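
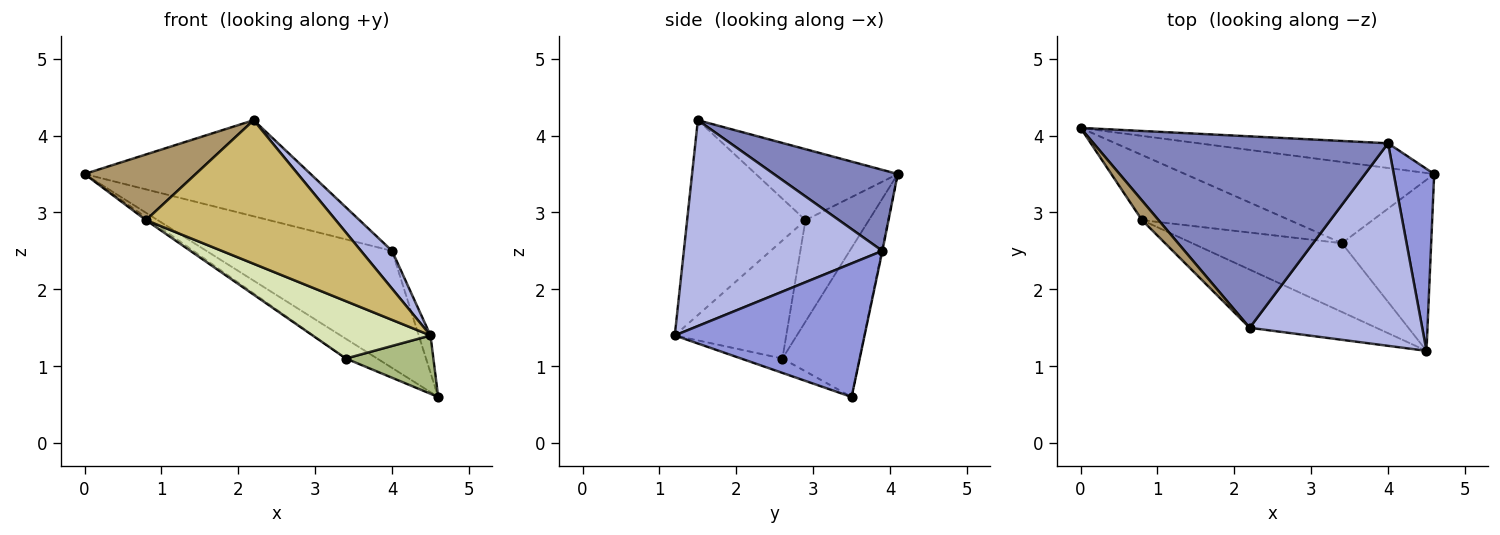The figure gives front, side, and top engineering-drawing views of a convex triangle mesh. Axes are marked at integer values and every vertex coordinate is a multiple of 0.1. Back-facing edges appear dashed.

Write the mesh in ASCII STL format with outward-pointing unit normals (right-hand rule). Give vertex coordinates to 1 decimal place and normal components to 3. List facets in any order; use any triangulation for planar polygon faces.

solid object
 facet normal -0.003 0.978 -0.207
  outer loop
   vertex 4.0 3.9 2.5
   vertex 4.6 3.5 0.6
   vertex 0.0 4.1 3.5
  endloop
 endfacet
 facet normal 0.239 0.436 0.868
  outer loop
   vertex 4.0 3.9 2.5
   vertex 0.0 4.1 3.5
   vertex 2.2 1.5 4.2
  endloop
 endfacet
 facet normal 0.955 0.059 0.289
  outer loop
   vertex 4.0 3.9 2.5
   vertex 4.5 1.2 1.4
   vertex 4.6 3.5 0.6
  endloop
 endfacet
 facet normal 0.761 -0.119 0.638
  outer loop
   vertex 4.0 3.9 2.5
   vertex 2.2 1.5 4.2
   vertex 4.5 1.2 1.4
  endloop
 endfacet
 facet normal -0.503 0.204 -0.840
  outer loop
   vertex 3.4 2.6 1.1
   vertex 0.0 4.1 3.5
   vertex 4.6 3.5 0.6
  endloop
 endfacet
 facet normal -0.151 -0.319 -0.936
  outer loop
   vertex 3.4 2.6 1.1
   vertex 4.6 3.5 0.6
   vertex 4.5 1.2 1.4
  endloop
 endfacet
 facet normal -0.566 0.034 -0.824
  outer loop
   vertex 0.8 2.9 2.9
   vertex 0.0 4.1 3.5
   vertex 3.4 2.6 1.1
  endloop
 endfacet
 facet normal -0.518 -0.548 -0.657
  outer loop
   vertex 0.8 2.9 2.9
   vertex 3.4 2.6 1.1
   vertex 4.5 1.2 1.4
  endloop
 endfacet
 facet normal -0.774 -0.607 0.181
  outer loop
   vertex 0.8 2.9 2.9
   vertex 2.2 1.5 4.2
   vertex 0.0 4.1 3.5
  endloop
 endfacet
 facet normal -0.500 -0.802 -0.325
  outer loop
   vertex 0.8 2.9 2.9
   vertex 4.5 1.2 1.4
   vertex 2.2 1.5 4.2
  endloop
 endfacet
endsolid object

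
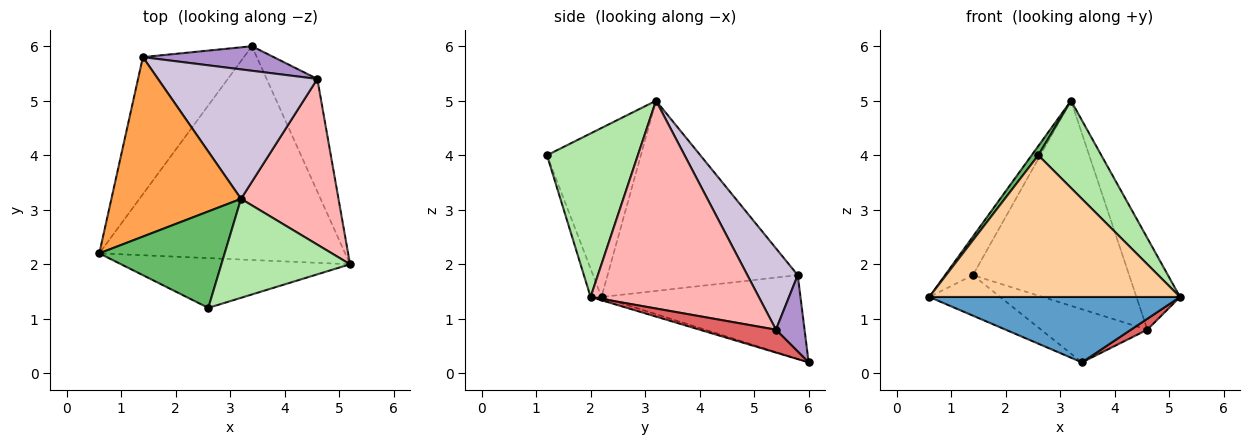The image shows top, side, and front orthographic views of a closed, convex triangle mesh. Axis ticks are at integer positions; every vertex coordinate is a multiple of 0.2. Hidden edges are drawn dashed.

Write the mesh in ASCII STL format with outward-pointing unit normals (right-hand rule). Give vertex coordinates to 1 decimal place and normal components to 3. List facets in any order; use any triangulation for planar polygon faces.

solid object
 facet normal -0.013 -0.293 -0.956
  outer loop
   vertex 3.4 6.0 0.2
   vertex 5.2 2.0 1.4
   vertex 0.6 2.2 1.4
  endloop
 endfacet
 facet normal -0.623 0.222 -0.750
  outer loop
   vertex 1.4 5.8 1.8
   vertex 3.4 6.0 0.2
   vertex 0.6 2.2 1.4
  endloop
 endfacet
 facet normal -0.820 0.120 0.559
  outer loop
   vertex 1.4 5.8 1.8
   vertex 0.6 2.2 1.4
   vertex 3.2 3.2 5.0
  endloop
 endfacet
 facet normal -0.041 -0.943 -0.331
  outer loop
   vertex 2.6 1.2 4.0
   vertex 0.6 2.2 1.4
   vertex 5.2 2.0 1.4
  endloop
 endfacet
 facet normal -0.802 -0.057 0.595
  outer loop
   vertex 2.6 1.2 4.0
   vertex 3.2 3.2 5.0
   vertex 0.6 2.2 1.4
  endloop
 endfacet
 facet normal 0.690 -0.478 0.543
  outer loop
   vertex 2.6 1.2 4.0
   vertex 5.2 2.0 1.4
   vertex 3.2 3.2 5.0
  endloop
 endfacet
 facet normal 0.410 -0.088 -0.908
  outer loop
   vertex 4.6 5.4 0.8
   vertex 5.2 2.0 1.4
   vertex 3.4 6.0 0.2
  endloop
 endfacet
 facet normal 0.881 0.229 0.413
  outer loop
   vertex 4.6 5.4 0.8
   vertex 3.2 3.2 5.0
   vertex 5.2 2.0 1.4
  endloop
 endfacet
 facet normal 0.237 0.882 0.407
  outer loop
   vertex 4.6 5.4 0.8
   vertex 3.4 6.0 0.2
   vertex 1.4 5.8 1.8
  endloop
 endfacet
 facet normal 0.263 0.816 0.515
  outer loop
   vertex 4.6 5.4 0.8
   vertex 1.4 5.8 1.8
   vertex 3.2 3.2 5.0
  endloop
 endfacet
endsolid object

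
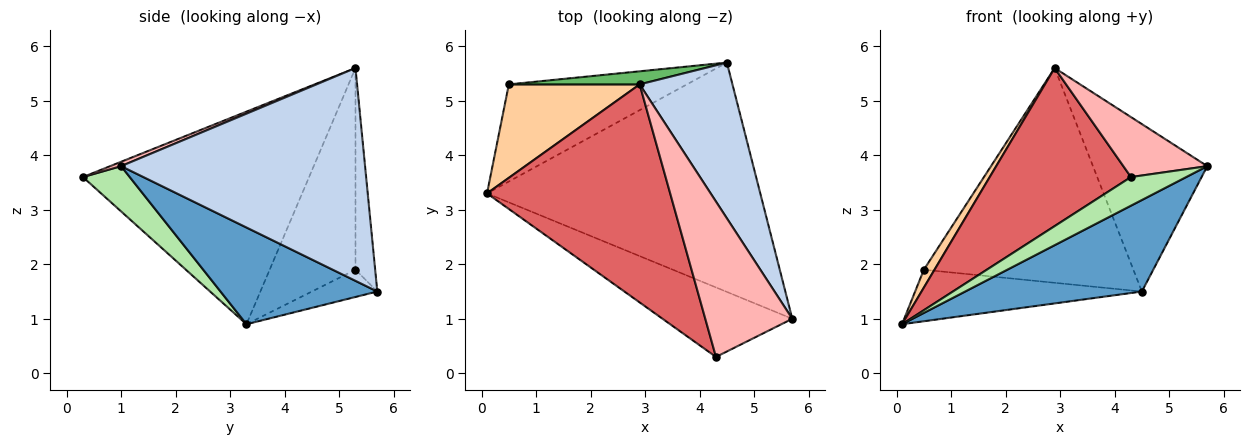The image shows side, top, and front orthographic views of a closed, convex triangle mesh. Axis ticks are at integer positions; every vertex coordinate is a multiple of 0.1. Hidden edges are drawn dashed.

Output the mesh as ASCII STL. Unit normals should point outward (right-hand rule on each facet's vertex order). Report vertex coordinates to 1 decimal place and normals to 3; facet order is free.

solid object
 facet normal 0.312 -0.352 -0.882
  outer loop
   vertex 4.5 5.7 1.5
   vertex 5.7 1.0 3.8
   vertex 0.1 3.3 0.9
  endloop
 endfacet
 facet normal 0.842 0.395 0.367
  outer loop
   vertex 2.9 5.3 5.6
   vertex 5.7 1.0 3.8
   vertex 4.5 5.7 1.5
  endloop
 endfacet
 facet normal -0.134 0.464 -0.875
  outer loop
   vertex 0.5 5.3 1.9
   vertex 4.5 5.7 1.5
   vertex 0.1 3.3 0.9
  endloop
 endfacet
 facet normal -0.834 -0.104 0.541
  outer loop
   vertex 0.5 5.3 1.9
   vertex 0.1 3.3 0.9
   vertex 2.9 5.3 5.6
  endloop
 endfacet
 facet normal -0.093 0.994 0.061
  outer loop
   vertex 0.5 5.3 1.9
   vertex 2.9 5.3 5.6
   vertex 4.5 5.7 1.5
  endloop
 endfacet
 facet normal 0.307 -0.362 -0.880
  outer loop
   vertex 4.3 0.3 3.6
   vertex 0.1 3.3 0.9
   vertex 5.7 1.0 3.8
  endloop
 endfacet
 facet normal -0.685 -0.428 0.590
  outer loop
   vertex 4.3 0.3 3.6
   vertex 2.9 5.3 5.6
   vertex 0.1 3.3 0.9
  endloop
 endfacet
 facet normal 0.047 -0.360 0.932
  outer loop
   vertex 4.3 0.3 3.6
   vertex 5.7 1.0 3.8
   vertex 2.9 5.3 5.6
  endloop
 endfacet
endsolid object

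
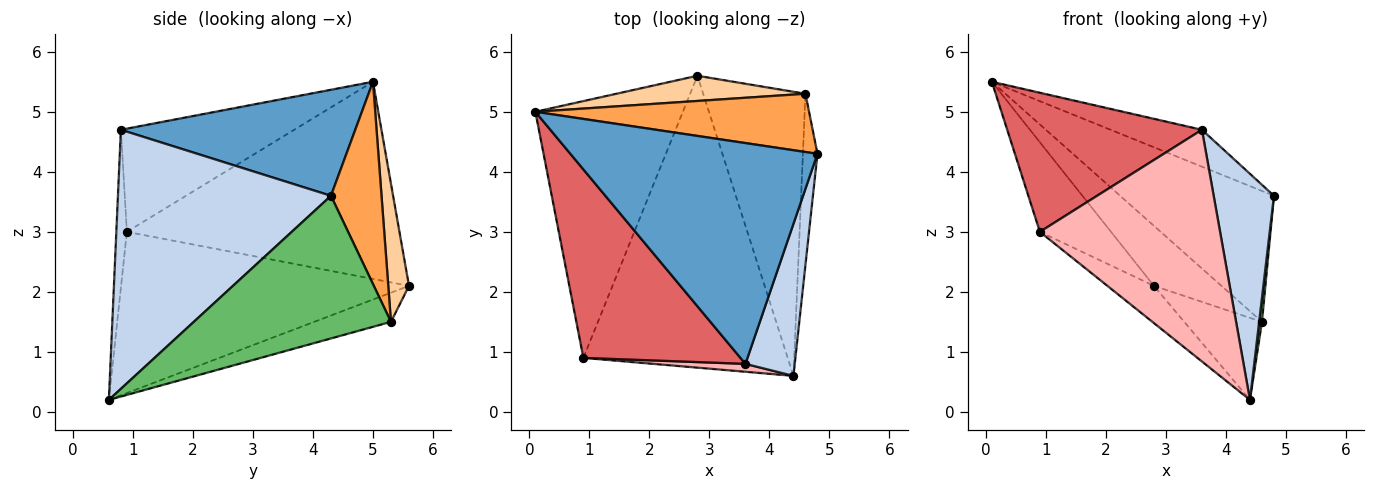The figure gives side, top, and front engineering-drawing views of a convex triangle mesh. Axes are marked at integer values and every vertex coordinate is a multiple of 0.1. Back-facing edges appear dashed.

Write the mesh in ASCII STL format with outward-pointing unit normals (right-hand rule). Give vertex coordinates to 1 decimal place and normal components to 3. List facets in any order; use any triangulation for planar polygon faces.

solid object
 facet normal 0.390 0.152 0.908
  outer loop
   vertex 3.6 0.8 4.7
   vertex 4.8 4.3 3.6
   vertex 0.1 5.0 5.5
  endloop
 endfacet
 facet normal 0.946 -0.268 0.180
  outer loop
   vertex 3.6 0.8 4.7
   vertex 4.4 0.6 0.2
   vertex 4.8 4.3 3.6
  endloop
 endfacet
 facet normal 0.288 0.875 0.389
  outer loop
   vertex 4.6 5.3 1.5
   vertex 0.1 5.0 5.5
   vertex 4.8 4.3 3.6
  endloop
 endfacet
 facet normal 0.272 0.887 0.373
  outer loop
   vertex 4.6 5.3 1.5
   vertex 2.8 5.6 2.1
   vertex 0.1 5.0 5.5
  endloop
 endfacet
 facet normal 0.995 -0.014 -0.102
  outer loop
   vertex 4.6 5.3 1.5
   vertex 4.8 4.3 3.6
   vertex 4.4 0.6 0.2
  endloop
 endfacet
 facet normal -0.264 0.268 -0.927
  outer loop
   vertex 4.6 5.3 1.5
   vertex 4.4 0.6 0.2
   vertex 2.8 5.6 2.1
  endloop
 endfacet
 facet normal -0.467 -0.525 0.711
  outer loop
   vertex 0.9 0.9 3.0
   vertex 3.6 0.8 4.7
   vertex 0.1 5.0 5.5
  endloop
 endfacet
 facet normal -0.058 -0.998 0.034
  outer loop
   vertex 0.9 0.9 3.0
   vertex 4.4 0.6 0.2
   vertex 3.6 0.8 4.7
  endloop
 endfacet
 facet normal -0.784 0.205 -0.586
  outer loop
   vertex 0.9 0.9 3.0
   vertex 0.1 5.0 5.5
   vertex 2.8 5.6 2.1
  endloop
 endfacet
 facet normal -0.616 0.100 -0.781
  outer loop
   vertex 0.9 0.9 3.0
   vertex 2.8 5.6 2.1
   vertex 4.4 0.6 0.2
  endloop
 endfacet
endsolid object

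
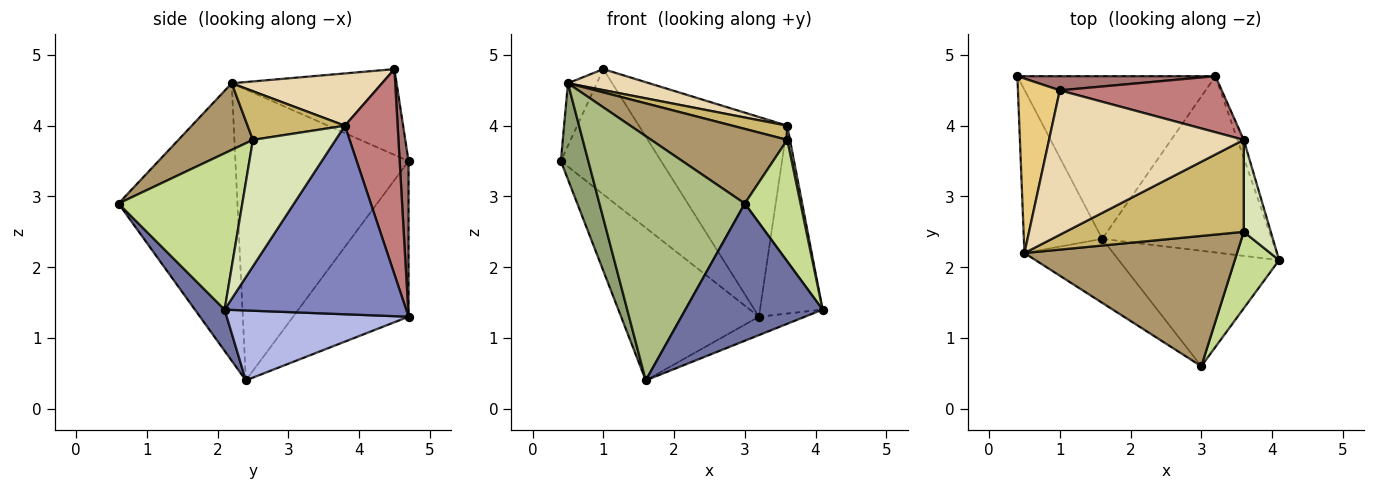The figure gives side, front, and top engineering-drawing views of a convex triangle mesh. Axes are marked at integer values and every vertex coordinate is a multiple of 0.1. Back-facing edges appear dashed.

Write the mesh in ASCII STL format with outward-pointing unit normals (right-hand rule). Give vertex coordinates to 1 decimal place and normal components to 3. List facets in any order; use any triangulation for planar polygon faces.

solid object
 facet normal 0.163 -0.755 -0.635
  outer loop
   vertex 1.6 2.4 0.4
   vertex 4.1 2.1 1.4
   vertex 3.0 0.6 2.9
  endloop
 endfacet
 facet normal 0.945 0.326 -0.031
  outer loop
   vertex 3.2 4.7 1.3
   vertex 3.6 3.8 4.0
   vertex 4.1 2.1 1.4
  endloop
 endfacet
 facet normal -0.497 0.594 -0.633
  outer loop
   vertex 3.2 4.7 1.3
   vertex 1.6 2.4 0.4
   vertex 0.4 4.7 3.5
  endloop
 endfacet
 facet normal 0.380 0.096 -0.920
  outer loop
   vertex 3.2 4.7 1.3
   vertex 4.1 2.1 1.4
   vertex 1.6 2.4 0.4
  endloop
 endfacet
 facet normal -0.954 -0.151 -0.257
  outer loop
   vertex 0.5 2.2 4.6
   vertex 0.4 4.7 3.5
   vertex 1.6 2.4 0.4
  endloop
 endfacet
 facet normal -0.621 -0.759 -0.199
  outer loop
   vertex 0.5 2.2 4.6
   vertex 1.6 2.4 0.4
   vertex 3.0 0.6 2.9
  endloop
 endfacet
 facet normal 0.883 -0.397 0.250
  outer loop
   vertex 3.6 2.5 3.8
   vertex 3.0 0.6 2.9
   vertex 4.1 2.1 1.4
  endloop
 endfacet
 facet normal 0.977 -0.032 0.209
  outer loop
   vertex 3.6 2.5 3.8
   vertex 4.1 2.1 1.4
   vertex 3.6 3.8 4.0
  endloop
 endfacet
 facet normal 0.262 -0.480 0.837
  outer loop
   vertex 3.6 2.5 3.8
   vertex 0.5 2.2 4.6
   vertex 3.0 0.6 2.9
  endloop
 endfacet
 facet normal 0.260 -0.147 0.954
  outer loop
   vertex 3.6 2.5 3.8
   vertex 3.6 3.8 4.0
   vertex 0.5 2.2 4.6
  endloop
 endfacet
 facet normal -0.888 0.155 0.434
  outer loop
   vertex 1.0 4.5 4.8
   vertex 0.4 4.7 3.5
   vertex 0.5 2.2 4.6
  endloop
 endfacet
 facet normal 0.257 -0.139 0.956
  outer loop
   vertex 1.0 4.5 4.8
   vertex 0.5 2.2 4.6
   vertex 3.6 3.8 4.0
  endloop
 endfacet
 facet normal 0.088 0.990 0.112
  outer loop
   vertex 1.0 4.5 4.8
   vertex 3.2 4.7 1.3
   vertex 0.4 4.7 3.5
  endloop
 endfacet
 facet normal 0.324 0.911 0.256
  outer loop
   vertex 1.0 4.5 4.8
   vertex 3.6 3.8 4.0
   vertex 3.2 4.7 1.3
  endloop
 endfacet
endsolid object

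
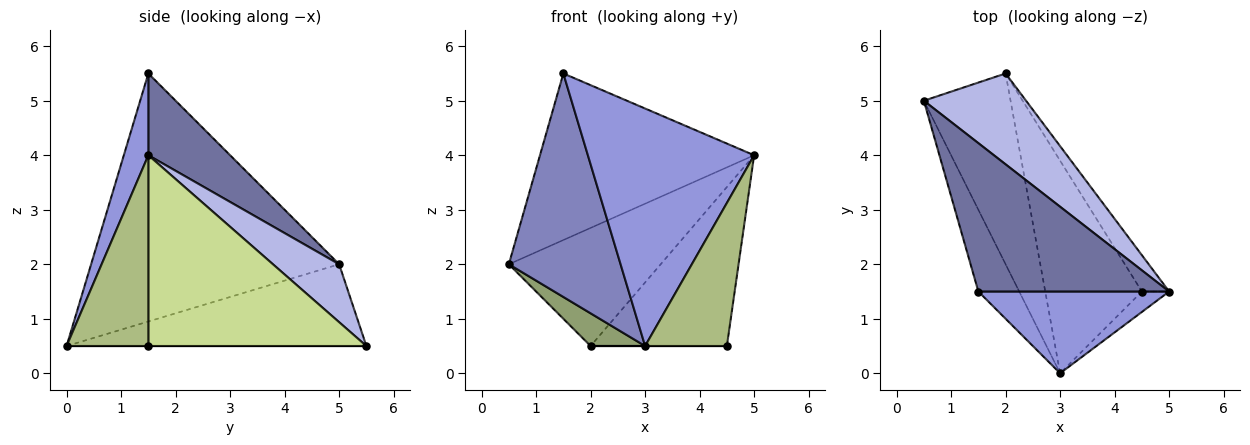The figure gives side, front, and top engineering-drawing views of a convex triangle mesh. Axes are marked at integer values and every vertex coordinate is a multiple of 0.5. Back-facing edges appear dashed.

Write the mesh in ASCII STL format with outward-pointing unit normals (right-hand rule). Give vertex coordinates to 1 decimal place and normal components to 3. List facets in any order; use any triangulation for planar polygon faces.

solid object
 facet normal 0.274 0.718 0.640
  outer loop
   vertex 1.5 1.5 5.5
   vertex 5.0 1.5 4.0
   vertex 0.5 5.0 2.0
  endloop
 endfacet
 facet normal -0.902 -0.406 -0.149
  outer loop
   vertex 1.5 1.5 5.5
   vertex 0.5 5.0 2.0
   vertex 3.0 0.0 0.5
  endloop
 endfacet
 facet normal 0.138 -0.936 0.322
  outer loop
   vertex 1.5 1.5 5.5
   vertex 3.0 0.0 0.5
   vertex 5.0 1.5 4.0
  endloop
 endfacet
 facet normal 0.327 0.749 0.576
  outer loop
   vertex 2.0 5.5 0.5
   vertex 0.5 5.0 2.0
   vertex 5.0 1.5 4.0
  endloop
 endfacet
 facet normal -0.681 -0.124 -0.722
  outer loop
   vertex 2.0 5.5 0.5
   vertex 3.0 0.0 0.5
   vertex 0.5 5.0 2.0
  endloop
 endfacet
 facet normal 0.704 -0.704 -0.101
  outer loop
   vertex 4.5 1.5 0.5
   vertex 5.0 1.5 4.0
   vertex 3.0 0.0 0.5
  endloop
 endfacet
 facet normal 0.842 0.526 -0.120
  outer loop
   vertex 4.5 1.5 0.5
   vertex 2.0 5.5 0.5
   vertex 5.0 1.5 4.0
  endloop
 endfacet
 facet normal 0.000 0.000 -1.000
  outer loop
   vertex 4.5 1.5 0.5
   vertex 3.0 0.0 0.5
   vertex 2.0 5.5 0.5
  endloop
 endfacet
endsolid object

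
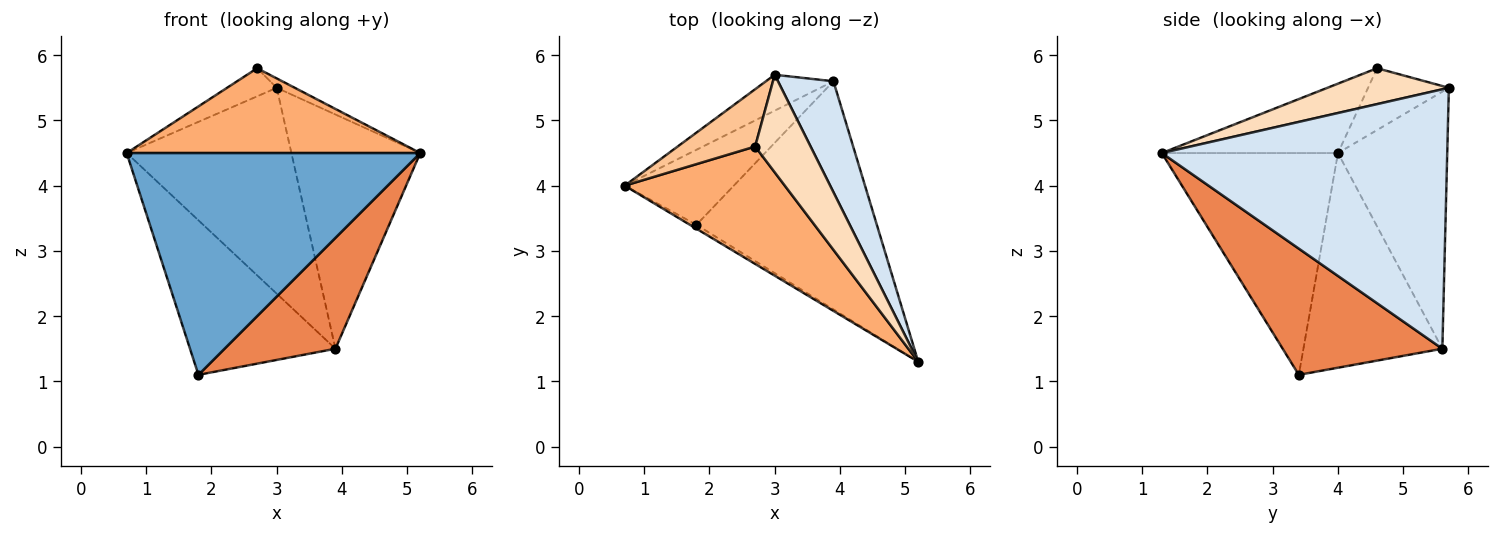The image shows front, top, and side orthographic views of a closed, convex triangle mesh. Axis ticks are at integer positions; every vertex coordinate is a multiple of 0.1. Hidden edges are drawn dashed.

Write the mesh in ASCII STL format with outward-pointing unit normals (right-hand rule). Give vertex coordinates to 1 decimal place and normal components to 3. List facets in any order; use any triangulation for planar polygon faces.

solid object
 facet normal -0.514 -0.857 -0.015
  outer loop
   vertex 1.8 3.4 1.1
   vertex 5.2 1.3 4.5
   vertex 0.7 4.0 4.5
  endloop
 endfacet
 facet normal -0.547 0.825 -0.144
  outer loop
   vertex 3.9 5.6 1.5
   vertex 0.7 4.0 4.5
   vertex 3.0 5.7 5.5
  endloop
 endfacet
 facet normal -0.652 0.682 -0.331
  outer loop
   vertex 3.9 5.6 1.5
   vertex 1.8 3.4 1.1
   vertex 0.7 4.0 4.5
  endloop
 endfacet
 facet normal 0.895 0.404 0.191
  outer loop
   vertex 3.9 5.6 1.5
   vertex 3.0 5.7 5.5
   vertex 5.2 1.3 4.5
  endloop
 endfacet
 facet normal 0.533 -0.370 -0.761
  outer loop
   vertex 3.9 5.6 1.5
   vertex 5.2 1.3 4.5
   vertex 1.8 3.4 1.1
  endloop
 endfacet
 facet normal -0.331 -0.552 0.765
  outer loop
   vertex 2.7 4.6 5.8
   vertex 0.7 4.0 4.5
   vertex 5.2 1.3 4.5
  endloop
 endfacet
 facet normal -0.582 0.358 0.730
  outer loop
   vertex 2.7 4.6 5.8
   vertex 3.0 5.7 5.5
   vertex 0.7 4.0 4.5
  endloop
 endfacet
 facet normal 0.541 0.081 0.837
  outer loop
   vertex 2.7 4.6 5.8
   vertex 5.2 1.3 4.5
   vertex 3.0 5.7 5.5
  endloop
 endfacet
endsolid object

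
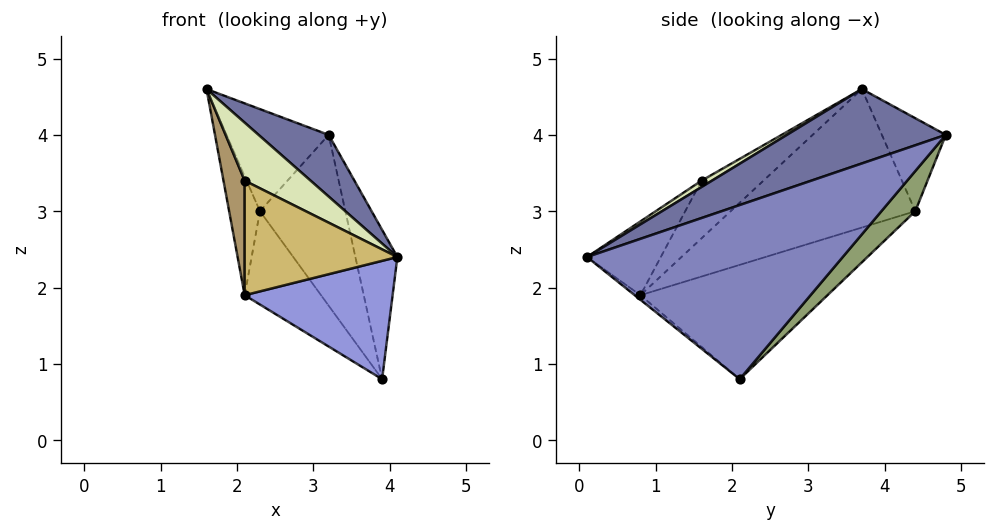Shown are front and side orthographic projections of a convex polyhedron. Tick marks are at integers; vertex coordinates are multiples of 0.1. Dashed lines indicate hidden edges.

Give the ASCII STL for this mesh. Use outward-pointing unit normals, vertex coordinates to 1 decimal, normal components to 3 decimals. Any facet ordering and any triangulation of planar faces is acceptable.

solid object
 facet normal 0.464 -0.205 0.862
  outer loop
   vertex 3.2 4.8 4.0
   vertex 1.6 3.7 4.6
   vertex 4.1 0.1 2.4
  endloop
 endfacet
 facet normal 0.984 0.162 0.079
  outer loop
   vertex 3.9 2.1 0.8
   vertex 3.2 4.8 4.0
   vertex 4.1 0.1 2.4
  endloop
 endfacet
 facet normal -0.024 -0.626 -0.779
  outer loop
   vertex 2.1 0.8 1.9
   vertex 3.9 2.1 0.8
   vertex 4.1 0.1 2.4
  endloop
 endfacet
 facet normal -0.526 0.840 0.137
  outer loop
   vertex 2.3 4.4 3.0
   vertex 1.6 3.7 4.6
   vertex 3.2 4.8 4.0
  endloop
 endfacet
 facet normal 0.302 0.760 -0.575
  outer loop
   vertex 2.3 4.4 3.0
   vertex 3.2 4.8 4.0
   vertex 3.9 2.1 0.8
  endloop
 endfacet
 facet normal -0.928 0.155 -0.338
  outer loop
   vertex 2.3 4.4 3.0
   vertex 2.1 0.8 1.9
   vertex 1.6 3.7 4.6
  endloop
 endfacet
 facet normal -0.633 0.258 -0.730
  outer loop
   vertex 2.3 4.4 3.0
   vertex 3.9 2.1 0.8
   vertex 2.1 0.8 1.9
  endloop
 endfacet
 facet normal 0.076 -0.481 0.873
  outer loop
   vertex 2.1 1.6 3.4
   vertex 4.1 0.1 2.4
   vertex 1.6 3.7 4.6
  endloop
 endfacet
 facet normal -0.932 -0.319 0.170
  outer loop
   vertex 2.1 1.6 3.4
   vertex 1.6 3.7 4.6
   vertex 2.1 0.8 1.9
  endloop
 endfacet
 facet normal -0.392 -0.812 0.433
  outer loop
   vertex 2.1 1.6 3.4
   vertex 2.1 0.8 1.9
   vertex 4.1 0.1 2.4
  endloop
 endfacet
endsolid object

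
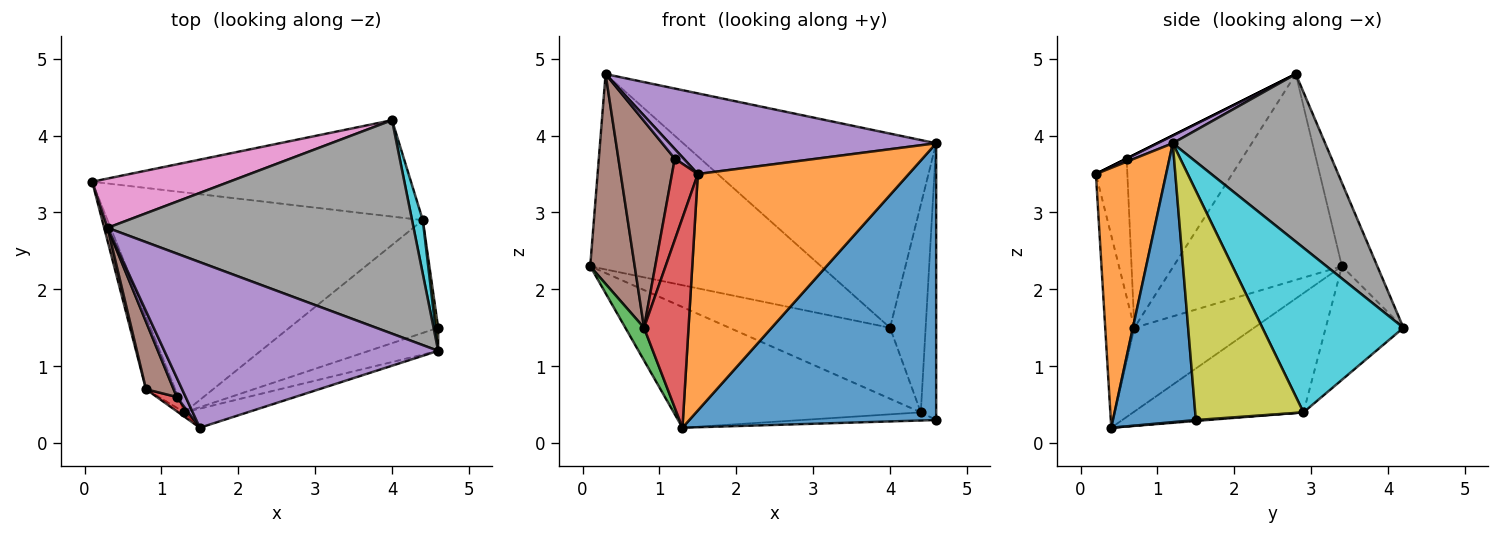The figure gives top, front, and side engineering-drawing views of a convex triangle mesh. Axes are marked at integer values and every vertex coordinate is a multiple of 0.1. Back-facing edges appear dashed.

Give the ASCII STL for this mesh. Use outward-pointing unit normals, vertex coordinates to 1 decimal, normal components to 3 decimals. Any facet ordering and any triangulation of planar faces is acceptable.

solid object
 facet normal 0.317 -0.945 -0.079
  outer loop
   vertex 4.6 1.2 3.9
   vertex 1.3 0.4 0.2
   vertex 4.6 1.5 0.3
  endloop
 endfacet
 facet normal 0.315 -0.946 -0.076
  outer loop
   vertex 4.6 1.2 3.9
   vertex 1.5 0.2 3.5
   vertex 1.3 0.4 0.2
  endloop
 endfacet
 facet normal -0.934 -0.146 -0.326
  outer loop
   vertex 0.8 0.7 1.5
   vertex 0.1 3.4 2.3
   vertex 1.3 0.4 0.2
  endloop
 endfacet
 facet normal -0.548 -0.837 -0.018
  outer loop
   vertex 0.8 0.7 1.5
   vertex 1.3 0.4 0.2
   vertex 1.5 0.2 3.5
  endloop
 endfacet
 facet normal 0.025 -0.438 0.899
  outer loop
   vertex 0.3 2.8 4.8
   vertex 1.5 0.2 3.5
   vertex 4.6 1.2 3.9
  endloop
 endfacet
 facet normal -0.967 -0.255 0.016
  outer loop
   vertex 0.3 2.8 4.8
   vertex 0.1 3.4 2.3
   vertex 0.8 0.7 1.5
  endloop
 endfacet
 facet normal -0.147 0.959 0.242
  outer loop
   vertex 0.3 2.8 4.8
   vertex 4.0 4.2 1.5
   vertex 0.1 3.4 2.3
  endloop
 endfacet
 facet normal 0.376 0.624 0.686
  outer loop
   vertex 0.3 2.8 4.8
   vertex 4.6 1.2 3.9
   vertex 4.0 4.2 1.5
  endloop
 endfacet
 facet normal 0.990 0.141 0.012
  outer loop
   vertex 4.4 2.9 0.4
   vertex 4.6 1.2 3.9
   vertex 4.6 1.5 0.3
  endloop
 endfacet
 facet normal 0.968 0.244 0.063
  outer loop
   vertex 4.4 2.9 0.4
   vertex 4.0 4.2 1.5
   vertex 4.6 1.2 3.9
  endloop
 endfacet
 facet normal 0.006 0.072 -0.997
  outer loop
   vertex 4.4 2.9 0.4
   vertex 4.6 1.5 0.3
   vertex 1.3 0.4 0.2
  endloop
 endfacet
 facet normal -0.315 0.457 -0.832
  outer loop
   vertex 4.4 2.9 0.4
   vertex 1.3 0.4 0.2
   vertex 0.1 3.4 2.3
  endloop
 endfacet
 facet normal -0.276 0.570 -0.774
  outer loop
   vertex 4.4 2.9 0.4
   vertex 0.1 3.4 2.3
   vertex 4.0 4.2 1.5
  endloop
 endfacet
 facet normal -0.768 -0.631 0.111
  outer loop
   vertex 1.2 0.6 3.7
   vertex 0.8 0.7 1.5
   vertex 1.5 0.2 3.5
  endloop
 endfacet
 facet normal 0.000 -0.447 0.894
  outer loop
   vertex 1.2 0.6 3.7
   vertex 1.5 0.2 3.5
   vertex 0.3 2.8 4.8
  endloop
 endfacet
 facet normal -0.889 -0.435 0.142
  outer loop
   vertex 1.2 0.6 3.7
   vertex 0.3 2.8 4.8
   vertex 0.8 0.7 1.5
  endloop
 endfacet
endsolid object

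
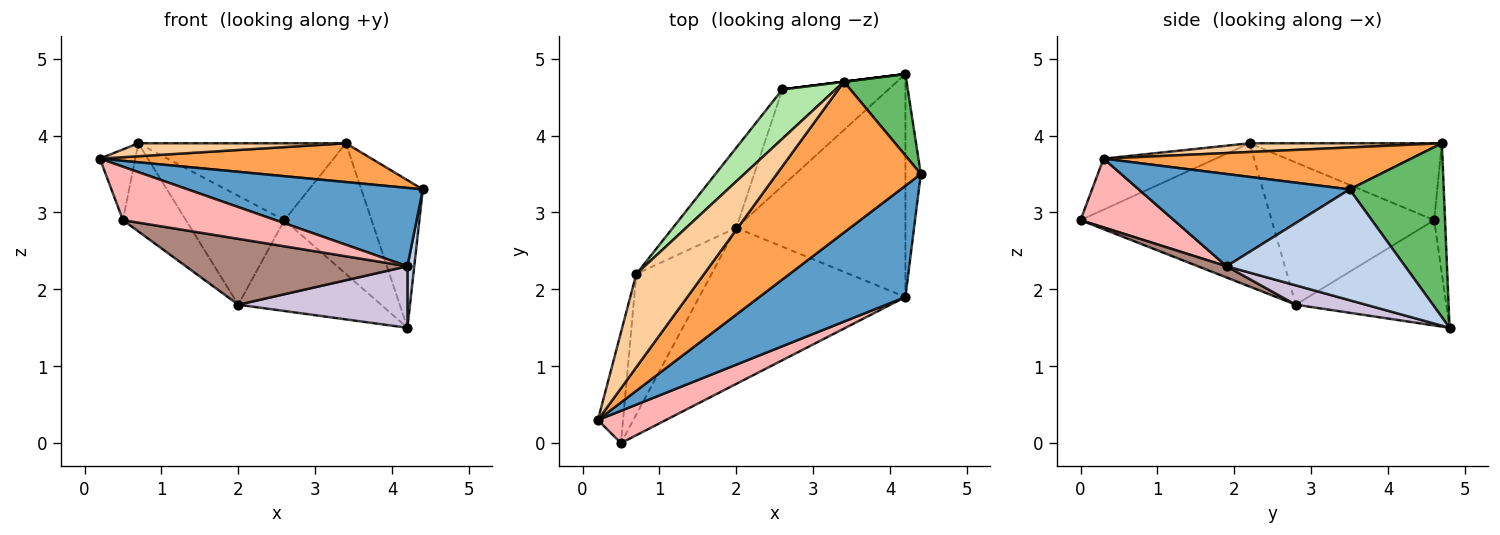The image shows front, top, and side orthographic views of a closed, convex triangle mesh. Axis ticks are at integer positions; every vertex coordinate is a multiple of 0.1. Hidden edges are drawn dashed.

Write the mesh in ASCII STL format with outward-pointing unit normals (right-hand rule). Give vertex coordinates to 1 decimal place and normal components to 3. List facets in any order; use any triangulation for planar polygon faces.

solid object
 facet normal 0.459 -0.511 0.727
  outer loop
   vertex 4.2 1.9 2.3
   vertex 4.4 3.5 3.3
   vertex 0.2 0.3 3.7
  endloop
 endfacet
 facet normal 0.990 -0.038 -0.137
  outer loop
   vertex 4.2 1.9 2.3
   vertex 4.2 4.8 1.5
   vertex 4.4 3.5 3.3
  endloop
 endfacet
 facet normal 0.271 -0.240 0.932
  outer loop
   vertex 3.4 4.7 3.9
   vertex 0.2 0.3 3.7
   vertex 4.4 3.5 3.3
  endloop
 endfacet
 facet normal 0.127 -0.137 0.982
  outer loop
   vertex 3.4 4.7 3.9
   vertex 0.7 2.2 3.9
   vertex 0.2 0.3 3.7
  endloop
 endfacet
 facet normal 0.802 0.523 0.289
  outer loop
   vertex 3.4 4.7 3.9
   vertex 4.4 3.5 3.3
   vertex 4.2 4.8 1.5
  endloop
 endfacet
 facet normal -0.615 0.664 0.425
  outer loop
   vertex 2.6 4.6 2.9
   vertex 0.7 2.2 3.9
   vertex 3.4 4.7 3.9
  endloop
 endfacet
 facet normal -0.124 0.992 0.000
  outer loop
   vertex 2.6 4.6 2.9
   vertex 3.4 4.7 3.9
   vertex 4.2 4.8 1.5
  endloop
 endfacet
 facet normal 0.464 -0.758 0.458
  outer loop
   vertex 0.5 0.0 2.9
   vertex 4.2 1.9 2.3
   vertex 0.2 0.3 3.7
  endloop
 endfacet
 facet normal -0.863 0.272 -0.426
  outer loop
   vertex 0.5 0.0 2.9
   vertex 0.2 0.3 3.7
   vertex 0.7 2.2 3.9
  endloop
 endfacet
 facet normal 0.110 -0.264 -0.958
  outer loop
   vertex 2.0 2.8 1.8
   vertex 4.2 4.8 1.5
   vertex 4.2 1.9 2.3
  endloop
 endfacet
 facet normal 0.050 -0.388 -0.920
  outer loop
   vertex 2.0 2.8 1.8
   vertex 4.2 1.9 2.3
   vertex 0.5 0.0 2.9
  endloop
 endfacet
 facet normal -0.586 0.556 -0.590
  outer loop
   vertex 2.0 2.8 1.8
   vertex 2.6 4.6 2.9
   vertex 4.2 4.8 1.5
  endloop
 endfacet
 facet normal -0.799 0.484 -0.356
  outer loop
   vertex 2.0 2.8 1.8
   vertex 0.7 2.2 3.9
   vertex 2.6 4.6 2.9
  endloop
 endfacet
 facet normal -0.850 0.280 -0.446
  outer loop
   vertex 2.0 2.8 1.8
   vertex 0.5 0.0 2.9
   vertex 0.7 2.2 3.9
  endloop
 endfacet
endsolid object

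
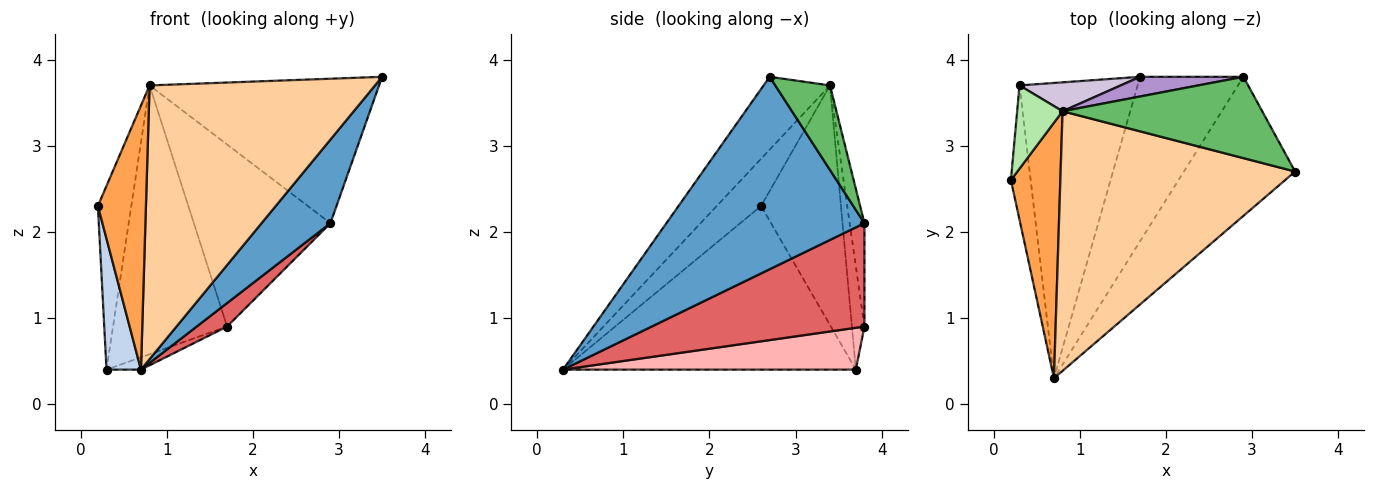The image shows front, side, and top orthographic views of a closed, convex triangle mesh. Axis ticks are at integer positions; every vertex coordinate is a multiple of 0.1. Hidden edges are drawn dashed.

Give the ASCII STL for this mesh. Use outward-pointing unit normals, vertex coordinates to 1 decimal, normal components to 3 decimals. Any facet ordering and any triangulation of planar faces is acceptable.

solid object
 facet normal 0.829 -0.288 -0.479
  outer loop
   vertex 2.9 3.8 2.1
   vertex 3.5 2.7 3.8
   vertex 0.7 0.3 0.4
  endloop
 endfacet
 facet normal -0.986 -0.116 -0.119
  outer loop
   vertex 0.3 3.7 0.4
   vertex 0.7 0.3 0.4
   vertex 0.2 2.6 2.3
  endloop
 endfacet
 facet normal -0.553 -0.599 0.579
  outer loop
   vertex 0.8 3.4 3.7
   vertex 0.2 2.6 2.3
   vertex 0.7 0.3 0.4
  endloop
 endfacet
 facet normal -0.209 -0.710 0.673
  outer loop
   vertex 0.8 3.4 3.7
   vertex 0.7 0.3 0.4
   vertex 3.5 2.7 3.8
  endloop
 endfacet
 facet normal 0.203 0.853 0.480
  outer loop
   vertex 0.8 3.4 3.7
   vertex 3.5 2.7 3.8
   vertex 2.9 3.8 2.1
  endloop
 endfacet
 facet normal -0.909 0.380 0.172
  outer loop
   vertex 0.8 3.4 3.7
   vertex 0.3 3.7 0.4
   vertex 0.2 2.6 2.3
  endloop
 endfacet
 facet normal 0.704 -0.101 -0.704
  outer loop
   vertex 1.7 3.8 0.9
   vertex 2.9 3.8 2.1
   vertex 0.7 0.3 0.4
  endloop
 endfacet
 facet normal 0.334 0.039 -0.942
  outer loop
   vertex 1.7 3.8 0.9
   vertex 0.7 0.3 0.4
   vertex 0.3 3.7 0.4
  endloop
 endfacet
 facet normal -0.107 0.989 0.107
  outer loop
   vertex 1.7 3.8 0.9
   vertex 0.8 3.4 3.7
   vertex 2.9 3.8 2.1
  endloop
 endfacet
 facet normal -0.109 0.988 0.106
  outer loop
   vertex 1.7 3.8 0.9
   vertex 0.3 3.7 0.4
   vertex 0.8 3.4 3.7
  endloop
 endfacet
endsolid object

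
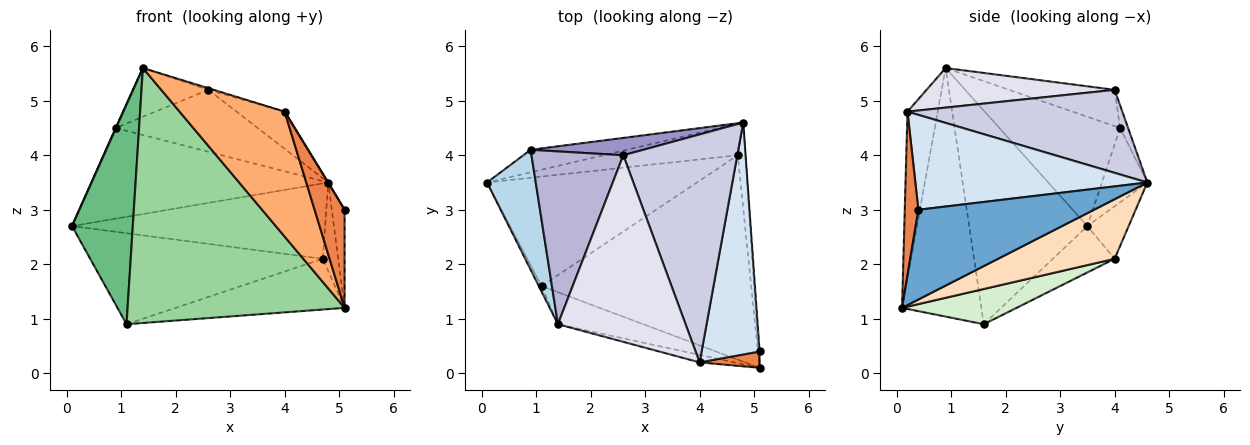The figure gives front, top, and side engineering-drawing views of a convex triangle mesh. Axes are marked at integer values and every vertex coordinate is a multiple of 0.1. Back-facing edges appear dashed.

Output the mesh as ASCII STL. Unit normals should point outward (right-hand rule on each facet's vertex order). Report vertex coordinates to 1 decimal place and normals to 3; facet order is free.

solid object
 facet normal 0.997 0.073 -0.012
  outer loop
   vertex 5.1 0.1 1.2
   vertex 4.8 4.6 3.5
   vertex 5.1 0.4 3.0
  endloop
 endfacet
 facet normal -0.183 0.954 -0.237
  outer loop
   vertex 0.9 4.1 4.5
   vertex 4.8 4.6 3.5
   vertex 0.1 3.5 2.7
  endloop
 endfacet
 facet normal -0.913 -0.003 0.407
  outer loop
   vertex 0.9 4.1 4.5
   vertex 0.1 3.5 2.7
   vertex 1.4 0.9 5.6
  endloop
 endfacet
 facet normal 0.853 -0.001 0.521
  outer loop
   vertex 4.0 0.2 4.8
   vertex 5.1 0.4 3.0
   vertex 4.8 4.6 3.5
  endloop
 endfacet
 facet normal 0.409 -0.900 0.150
  outer loop
   vertex 4.0 0.2 4.8
   vertex 5.1 0.1 1.2
   vertex 5.1 0.4 3.0
  endloop
 endfacet
 facet normal -0.276 -0.959 -0.058
  outer loop
   vertex 4.0 0.2 4.8
   vertex 1.4 0.9 5.6
   vertex 5.1 0.1 1.2
  endloop
 endfacet
 facet normal -0.149 0.913 -0.381
  outer loop
   vertex 4.7 4.0 2.1
   vertex 0.1 3.5 2.7
   vertex 4.8 4.6 3.5
  endloop
 endfacet
 facet normal 0.983 0.130 -0.126
  outer loop
   vertex 4.7 4.0 2.1
   vertex 4.8 4.6 3.5
   vertex 5.1 0.1 1.2
  endloop
 endfacet
 facet normal -0.889 -0.457 -0.011
  outer loop
   vertex 1.1 1.6 0.9
   vertex 1.4 0.9 5.6
   vertex 0.1 3.5 2.7
  endloop
 endfacet
 facet normal -0.341 -0.933 -0.117
  outer loop
   vertex 1.1 1.6 0.9
   vertex 5.1 0.1 1.2
   vertex 1.4 0.9 5.6
  endloop
 endfacet
 facet normal -0.167 0.630 -0.758
  outer loop
   vertex 1.1 1.6 0.9
   vertex 0.1 3.5 2.7
   vertex 4.7 4.0 2.1
  endloop
 endfacet
 facet normal 0.161 0.238 -0.958
  outer loop
   vertex 1.1 1.6 0.9
   vertex 4.7 4.0 2.1
   vertex 5.1 0.1 1.2
  endloop
 endfacet
 facet normal -0.054 0.962 0.269
  outer loop
   vertex 2.6 4.0 5.2
   vertex 4.8 4.6 3.5
   vertex 0.9 4.1 4.5
  endloop
 endfacet
 facet normal -0.355 0.254 0.900
  outer loop
   vertex 2.6 4.0 5.2
   vertex 0.9 4.1 4.5
   vertex 1.4 0.9 5.6
  endloop
 endfacet
 facet normal 0.584 0.131 0.801
  outer loop
   vertex 2.6 4.0 5.2
   vertex 4.0 0.2 4.8
   vertex 4.8 4.6 3.5
  endloop
 endfacet
 facet normal 0.296 0.009 0.955
  outer loop
   vertex 2.6 4.0 5.2
   vertex 1.4 0.9 5.6
   vertex 4.0 0.2 4.8
  endloop
 endfacet
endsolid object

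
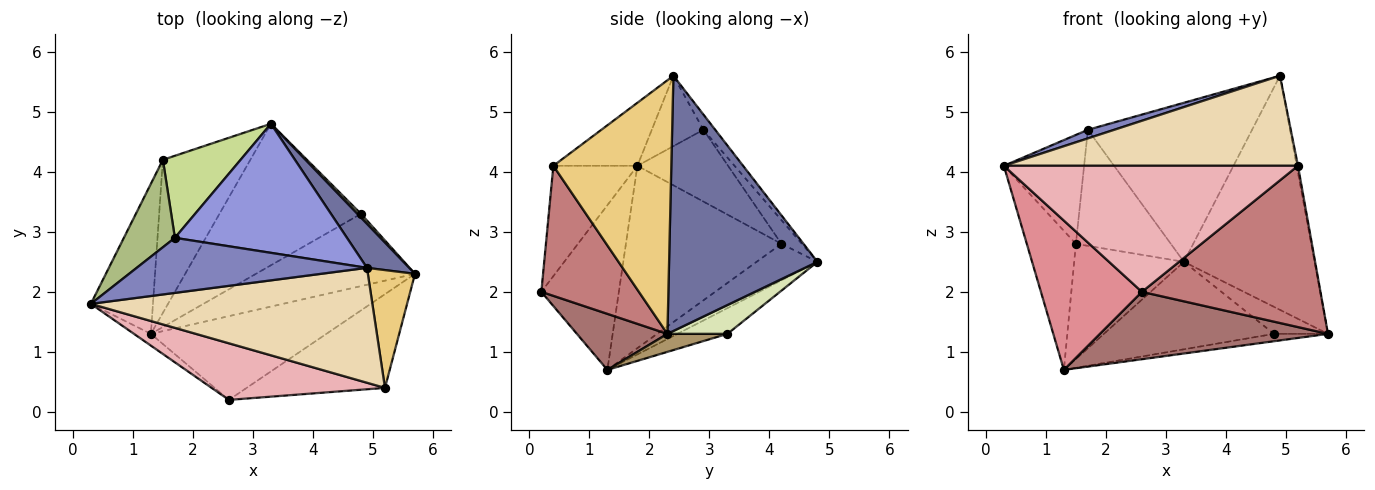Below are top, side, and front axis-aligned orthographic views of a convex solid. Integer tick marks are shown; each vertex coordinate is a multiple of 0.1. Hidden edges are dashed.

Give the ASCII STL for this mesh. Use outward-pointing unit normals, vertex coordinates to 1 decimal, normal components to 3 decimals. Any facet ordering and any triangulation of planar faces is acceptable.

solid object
 facet normal 0.745 0.656 0.123
  outer loop
   vertex 4.9 2.4 5.6
   vertex 5.7 2.3 1.3
   vertex 3.3 4.8 2.5
  endloop
 endfacet
 facet normal -0.289 -0.148 0.946
  outer loop
   vertex 1.7 2.9 4.7
   vertex 0.3 1.8 4.1
   vertex 4.9 2.4 5.6
  endloop
 endfacet
 facet normal -0.056 0.775 0.629
  outer loop
   vertex 1.7 2.9 4.7
   vertex 4.9 2.4 5.6
   vertex 3.3 4.8 2.5
  endloop
 endfacet
 facet normal -0.907 0.286 -0.309
  outer loop
   vertex 1.5 4.2 2.8
   vertex 1.3 1.3 0.7
   vertex 0.3 1.8 4.1
  endloop
 endfacet
 facet normal -0.316 0.571 -0.758
  outer loop
   vertex 1.5 4.2 2.8
   vertex 3.3 4.8 2.5
   vertex 1.3 1.3 0.7
  endloop
 endfacet
 facet normal -0.661 0.585 0.470
  outer loop
   vertex 1.5 4.2 2.8
   vertex 0.3 1.8 4.1
   vertex 1.7 2.9 4.7
  endloop
 endfacet
 facet normal -0.173 0.804 0.568
  outer loop
   vertex 1.5 4.2 2.8
   vertex 1.7 2.9 4.7
   vertex 3.3 4.8 2.5
  endloop
 endfacet
 facet normal 0.740 0.666 0.093
  outer loop
   vertex 4.8 3.3 1.3
   vertex 3.3 4.8 2.5
   vertex 5.7 2.3 1.3
  endloop
 endfacet
 facet normal 0.112 0.101 -0.989
  outer loop
   vertex 4.8 3.3 1.3
   vertex 5.7 2.3 1.3
   vertex 1.3 1.3 0.7
  endloop
 endfacet
 facet normal -0.153 0.520 -0.841
  outer loop
   vertex 4.8 3.3 1.3
   vertex 1.3 1.3 0.7
   vertex 3.3 4.8 2.5
  endloop
 endfacet
 facet normal 0.983 0.010 0.183
  outer loop
   vertex 5.2 0.4 4.1
   vertex 5.7 2.3 1.3
   vertex 4.9 2.4 5.6
  endloop
 endfacet
 facet normal -0.174 -0.607 0.775
  outer loop
   vertex 5.2 0.4 4.1
   vertex 4.9 2.4 5.6
   vertex 0.3 1.8 4.1
  endloop
 endfacet
 facet normal 0.241 -0.608 -0.756
  outer loop
   vertex 2.6 0.2 2.0
   vertex 1.3 1.3 0.7
   vertex 5.7 2.3 1.3
  endloop
 endfacet
 facet normal 0.427 -0.782 -0.454
  outer loop
   vertex 2.6 0.2 2.0
   vertex 5.7 2.3 1.3
   vertex 5.2 0.4 4.1
  endloop
 endfacet
 facet normal -0.608 -0.792 -0.062
  outer loop
   vertex 2.6 0.2 2.0
   vertex 0.3 1.8 4.1
   vertex 1.3 1.3 0.7
  endloop
 endfacet
 facet normal -0.252 -0.883 0.396
  outer loop
   vertex 2.6 0.2 2.0
   vertex 5.2 0.4 4.1
   vertex 0.3 1.8 4.1
  endloop
 endfacet
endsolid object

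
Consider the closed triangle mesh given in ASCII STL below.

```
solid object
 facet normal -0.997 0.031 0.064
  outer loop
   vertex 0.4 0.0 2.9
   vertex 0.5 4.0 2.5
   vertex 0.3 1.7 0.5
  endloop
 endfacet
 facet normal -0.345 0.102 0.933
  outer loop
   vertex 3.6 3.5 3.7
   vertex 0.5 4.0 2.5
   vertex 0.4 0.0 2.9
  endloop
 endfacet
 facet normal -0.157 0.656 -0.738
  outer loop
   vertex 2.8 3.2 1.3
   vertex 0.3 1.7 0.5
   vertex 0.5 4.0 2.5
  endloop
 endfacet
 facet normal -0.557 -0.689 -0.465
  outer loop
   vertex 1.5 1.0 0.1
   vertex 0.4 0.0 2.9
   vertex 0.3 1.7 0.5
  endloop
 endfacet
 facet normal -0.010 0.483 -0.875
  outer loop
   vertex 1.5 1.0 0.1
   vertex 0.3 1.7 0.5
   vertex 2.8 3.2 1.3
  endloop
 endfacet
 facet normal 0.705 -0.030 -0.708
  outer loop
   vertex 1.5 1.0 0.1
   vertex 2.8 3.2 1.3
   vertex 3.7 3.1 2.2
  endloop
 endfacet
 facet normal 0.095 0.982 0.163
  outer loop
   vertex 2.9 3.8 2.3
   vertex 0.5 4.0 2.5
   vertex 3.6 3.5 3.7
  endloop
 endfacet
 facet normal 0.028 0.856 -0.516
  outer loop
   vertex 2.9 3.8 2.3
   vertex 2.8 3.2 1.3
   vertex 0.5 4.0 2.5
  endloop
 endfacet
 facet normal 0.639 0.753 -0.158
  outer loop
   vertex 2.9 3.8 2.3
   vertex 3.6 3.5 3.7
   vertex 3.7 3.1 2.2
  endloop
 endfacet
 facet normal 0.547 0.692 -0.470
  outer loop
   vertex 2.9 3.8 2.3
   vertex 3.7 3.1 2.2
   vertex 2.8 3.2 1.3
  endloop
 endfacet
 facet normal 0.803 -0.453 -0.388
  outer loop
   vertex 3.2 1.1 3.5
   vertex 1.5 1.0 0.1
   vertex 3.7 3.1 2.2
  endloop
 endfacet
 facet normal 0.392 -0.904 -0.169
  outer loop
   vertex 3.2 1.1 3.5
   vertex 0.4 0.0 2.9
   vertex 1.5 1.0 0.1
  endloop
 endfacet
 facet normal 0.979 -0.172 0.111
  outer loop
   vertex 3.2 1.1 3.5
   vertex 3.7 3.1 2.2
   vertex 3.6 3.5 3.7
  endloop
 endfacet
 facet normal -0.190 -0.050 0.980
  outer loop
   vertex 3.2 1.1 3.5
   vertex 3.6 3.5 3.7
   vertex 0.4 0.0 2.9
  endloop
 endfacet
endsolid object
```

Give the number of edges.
21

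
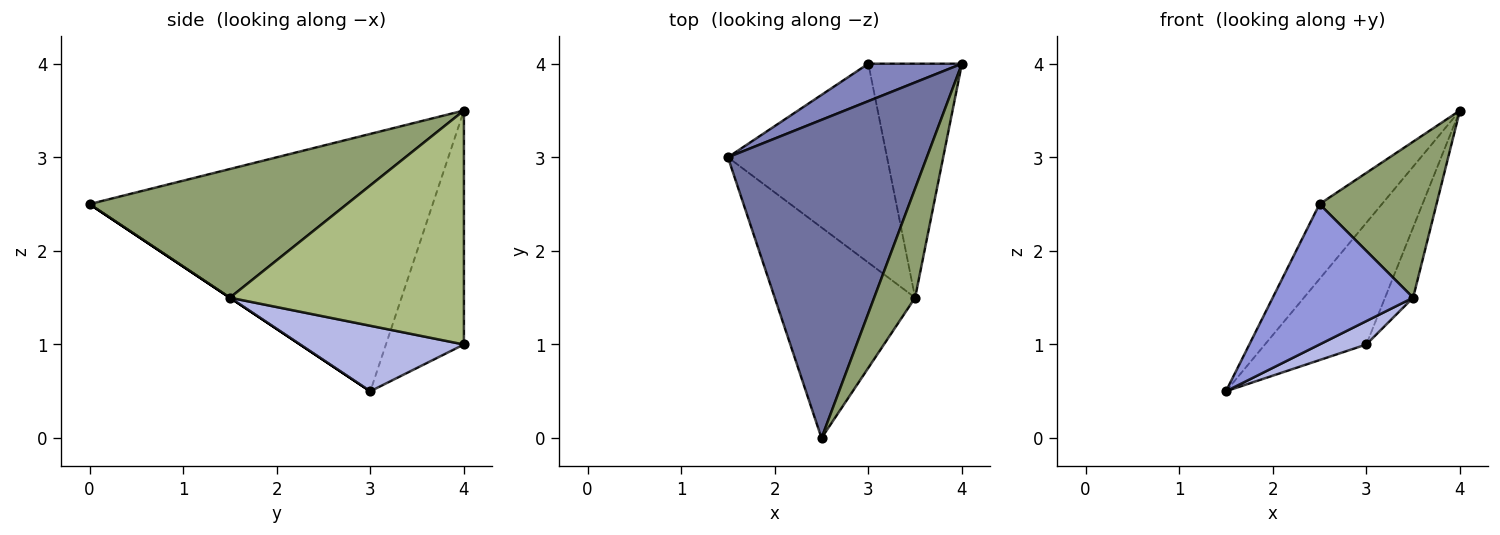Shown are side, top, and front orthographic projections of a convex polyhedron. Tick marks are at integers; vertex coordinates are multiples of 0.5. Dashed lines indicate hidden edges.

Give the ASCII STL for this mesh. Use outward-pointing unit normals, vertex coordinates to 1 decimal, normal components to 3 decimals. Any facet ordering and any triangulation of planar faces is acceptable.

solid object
 facet normal -0.783 0.142 0.605
  outer loop
   vertex 2.5 0.0 2.5
   vertex 4.0 4.0 3.5
   vertex 1.5 3.0 0.5
  endloop
 endfacet
 facet normal -0.592 0.770 0.237
  outer loop
   vertex 3.0 4.0 1.0
   vertex 1.5 3.0 0.5
   vertex 4.0 4.0 3.5
  endloop
 endfacet
 facet normal 0.000 -0.555 -0.832
  outer loop
   vertex 3.5 1.5 1.5
   vertex 2.5 0.0 2.5
   vertex 1.5 3.0 0.5
  endloop
 endfacet
 facet normal 0.379 -0.108 -0.919
  outer loop
   vertex 3.5 1.5 1.5
   vertex 1.5 3.0 0.5
   vertex 3.0 4.0 1.0
  endloop
 endfacet
 facet normal 0.874 -0.397 0.278
  outer loop
   vertex 3.5 1.5 1.5
   vertex 4.0 4.0 3.5
   vertex 2.5 0.0 2.5
  endloop
 endfacet
 facet normal 0.923 0.111 -0.369
  outer loop
   vertex 3.5 1.5 1.5
   vertex 3.0 4.0 1.0
   vertex 4.0 4.0 3.5
  endloop
 endfacet
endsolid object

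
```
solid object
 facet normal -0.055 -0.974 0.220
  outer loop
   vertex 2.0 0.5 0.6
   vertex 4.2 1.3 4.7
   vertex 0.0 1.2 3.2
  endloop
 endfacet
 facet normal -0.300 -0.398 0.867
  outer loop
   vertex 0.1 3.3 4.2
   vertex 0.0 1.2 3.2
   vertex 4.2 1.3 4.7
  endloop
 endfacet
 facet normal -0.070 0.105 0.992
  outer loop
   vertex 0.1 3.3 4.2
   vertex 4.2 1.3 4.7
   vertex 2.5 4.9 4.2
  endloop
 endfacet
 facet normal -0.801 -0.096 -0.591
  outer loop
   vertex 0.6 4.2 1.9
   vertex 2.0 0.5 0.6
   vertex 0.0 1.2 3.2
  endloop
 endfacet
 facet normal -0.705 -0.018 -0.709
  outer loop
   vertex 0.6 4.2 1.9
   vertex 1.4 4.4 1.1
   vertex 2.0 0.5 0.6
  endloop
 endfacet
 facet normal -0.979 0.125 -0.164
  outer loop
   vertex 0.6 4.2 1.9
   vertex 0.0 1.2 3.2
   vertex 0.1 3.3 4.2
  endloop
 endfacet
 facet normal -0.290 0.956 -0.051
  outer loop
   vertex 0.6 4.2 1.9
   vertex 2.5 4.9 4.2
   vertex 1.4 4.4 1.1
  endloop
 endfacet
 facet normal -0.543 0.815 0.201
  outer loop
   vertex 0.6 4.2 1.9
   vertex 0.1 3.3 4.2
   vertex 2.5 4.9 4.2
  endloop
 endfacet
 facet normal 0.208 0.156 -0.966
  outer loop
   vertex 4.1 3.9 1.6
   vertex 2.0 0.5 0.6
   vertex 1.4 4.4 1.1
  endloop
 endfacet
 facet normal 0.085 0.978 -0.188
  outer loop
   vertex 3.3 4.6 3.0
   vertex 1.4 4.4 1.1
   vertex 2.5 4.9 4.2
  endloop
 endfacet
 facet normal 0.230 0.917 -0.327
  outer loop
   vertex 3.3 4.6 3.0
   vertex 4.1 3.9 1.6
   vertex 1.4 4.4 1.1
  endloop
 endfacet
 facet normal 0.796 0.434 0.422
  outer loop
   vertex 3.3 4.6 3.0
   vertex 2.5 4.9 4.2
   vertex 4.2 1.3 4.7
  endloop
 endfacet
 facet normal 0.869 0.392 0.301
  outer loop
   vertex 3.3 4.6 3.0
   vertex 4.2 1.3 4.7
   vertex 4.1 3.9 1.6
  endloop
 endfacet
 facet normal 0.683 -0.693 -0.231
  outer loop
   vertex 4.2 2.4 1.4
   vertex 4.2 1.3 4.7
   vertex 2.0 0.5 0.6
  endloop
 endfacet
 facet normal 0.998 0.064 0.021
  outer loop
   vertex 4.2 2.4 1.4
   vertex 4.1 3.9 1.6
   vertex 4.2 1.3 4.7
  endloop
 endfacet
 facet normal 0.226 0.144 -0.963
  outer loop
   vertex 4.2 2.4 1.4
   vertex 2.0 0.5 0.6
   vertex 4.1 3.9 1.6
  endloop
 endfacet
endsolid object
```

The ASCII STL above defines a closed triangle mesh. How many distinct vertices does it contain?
10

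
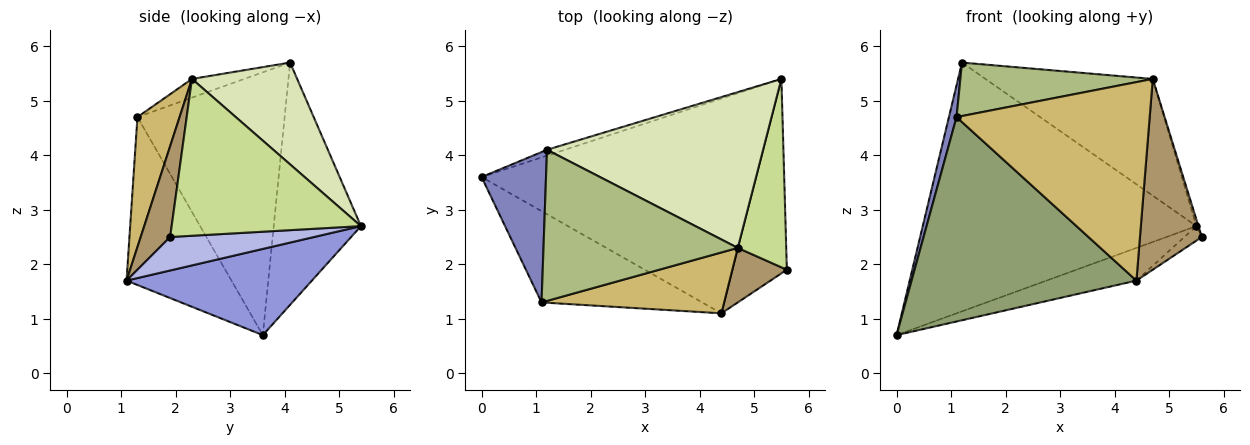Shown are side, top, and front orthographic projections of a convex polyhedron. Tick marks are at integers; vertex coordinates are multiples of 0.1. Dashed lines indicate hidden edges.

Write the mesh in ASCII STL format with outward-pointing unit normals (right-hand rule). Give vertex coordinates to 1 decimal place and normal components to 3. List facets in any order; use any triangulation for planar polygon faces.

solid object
 facet normal -0.304 0.953 -0.022
  outer loop
   vertex 1.2 4.1 5.7
   vertex 5.5 5.4 2.7
   vertex 0.0 3.6 0.7
  endloop
 endfacet
 facet normal -0.970 -0.050 0.238
  outer loop
   vertex 1.1 1.3 4.7
   vertex 1.2 4.1 5.7
   vertex 0.0 3.6 0.7
  endloop
 endfacet
 facet normal 0.296 0.144 -0.944
  outer loop
   vertex 4.4 1.1 1.7
   vertex 0.0 3.6 0.7
   vertex 5.5 5.4 2.7
  endloop
 endfacet
 facet normal 0.524 0.064 -0.849
  outer loop
   vertex 4.4 1.1 1.7
   vertex 5.5 5.4 2.7
   vertex 5.6 1.9 2.5
  endloop
 endfacet
 facet normal -0.392 -0.840 -0.375
  outer loop
   vertex 4.4 1.1 1.7
   vertex 1.1 1.3 4.7
   vertex 0.0 3.6 0.7
  endloop
 endfacet
 facet normal -0.090 -0.332 0.939
  outer loop
   vertex 4.7 2.3 5.4
   vertex 1.2 4.1 5.7
   vertex 1.1 1.3 4.7
  endloop
 endfacet
 facet normal 0.955 0.010 0.295
  outer loop
   vertex 4.7 2.3 5.4
   vertex 5.6 1.9 2.5
   vertex 5.5 5.4 2.7
  endloop
 endfacet
 facet normal 0.353 0.561 0.749
  outer loop
   vertex 4.7 2.3 5.4
   vertex 5.5 5.4 2.7
   vertex 1.2 4.1 5.7
  endloop
 endfacet
 facet normal 0.416 -0.874 0.250
  outer loop
   vertex 4.7 2.3 5.4
   vertex 4.4 1.1 1.7
   vertex 5.6 1.9 2.5
  endloop
 endfacet
 facet normal 0.204 -0.936 0.287
  outer loop
   vertex 4.7 2.3 5.4
   vertex 1.1 1.3 4.7
   vertex 4.4 1.1 1.7
  endloop
 endfacet
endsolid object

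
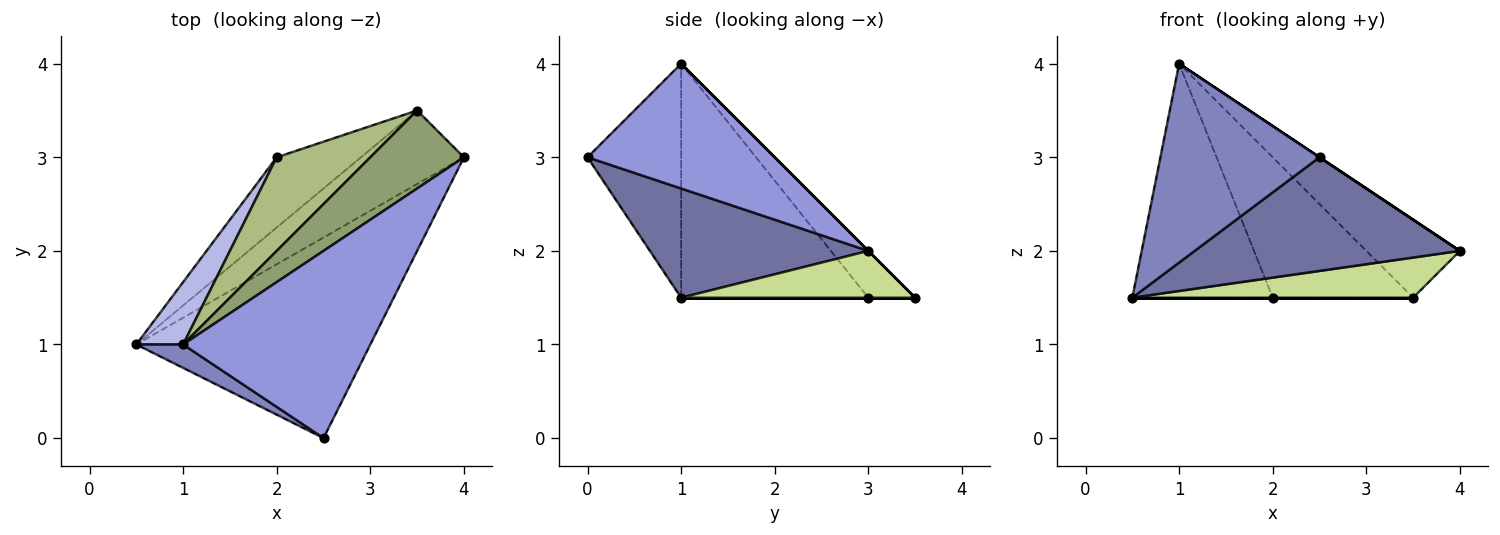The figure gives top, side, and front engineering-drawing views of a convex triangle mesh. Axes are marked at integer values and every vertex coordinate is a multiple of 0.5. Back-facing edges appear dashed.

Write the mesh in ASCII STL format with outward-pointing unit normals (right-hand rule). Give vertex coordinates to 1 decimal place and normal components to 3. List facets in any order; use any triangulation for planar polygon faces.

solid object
 facet normal 0.376 -0.457 -0.806
  outer loop
   vertex 2.5 0.0 3.0
   vertex 0.5 1.0 1.5
   vertex 4.0 3.0 2.0
  endloop
 endfacet
 facet normal -0.504 -0.858 0.101
  outer loop
   vertex 1.0 1.0 4.0
   vertex 0.5 1.0 1.5
   vertex 2.5 0.0 3.0
  endloop
 endfacet
 facet normal 0.555 0.000 0.832
  outer loop
   vertex 1.0 1.0 4.0
   vertex 2.5 0.0 3.0
   vertex 4.0 3.0 2.0
  endloop
 endfacet
 facet normal -0.790 0.592 0.158
  outer loop
   vertex 2.0 3.0 1.5
   vertex 0.5 1.0 1.5
   vertex 1.0 1.0 4.0
  endloop
 endfacet
 facet normal 0.000 0.707 0.707
  outer loop
   vertex 3.5 3.5 1.5
   vertex 1.0 1.0 4.0
   vertex 4.0 3.0 2.0
  endloop
 endfacet
 facet normal -0.267 0.802 0.535
  outer loop
   vertex 3.5 3.5 1.5
   vertex 2.0 3.0 1.5
   vertex 1.0 1.0 4.0
  endloop
 endfacet
 facet normal 0.371 -0.445 -0.815
  outer loop
   vertex 3.5 3.5 1.5
   vertex 4.0 3.0 2.0
   vertex 0.5 1.0 1.5
  endloop
 endfacet
 facet normal 0.000 0.000 -1.000
  outer loop
   vertex 3.5 3.5 1.5
   vertex 0.5 1.0 1.5
   vertex 2.0 3.0 1.5
  endloop
 endfacet
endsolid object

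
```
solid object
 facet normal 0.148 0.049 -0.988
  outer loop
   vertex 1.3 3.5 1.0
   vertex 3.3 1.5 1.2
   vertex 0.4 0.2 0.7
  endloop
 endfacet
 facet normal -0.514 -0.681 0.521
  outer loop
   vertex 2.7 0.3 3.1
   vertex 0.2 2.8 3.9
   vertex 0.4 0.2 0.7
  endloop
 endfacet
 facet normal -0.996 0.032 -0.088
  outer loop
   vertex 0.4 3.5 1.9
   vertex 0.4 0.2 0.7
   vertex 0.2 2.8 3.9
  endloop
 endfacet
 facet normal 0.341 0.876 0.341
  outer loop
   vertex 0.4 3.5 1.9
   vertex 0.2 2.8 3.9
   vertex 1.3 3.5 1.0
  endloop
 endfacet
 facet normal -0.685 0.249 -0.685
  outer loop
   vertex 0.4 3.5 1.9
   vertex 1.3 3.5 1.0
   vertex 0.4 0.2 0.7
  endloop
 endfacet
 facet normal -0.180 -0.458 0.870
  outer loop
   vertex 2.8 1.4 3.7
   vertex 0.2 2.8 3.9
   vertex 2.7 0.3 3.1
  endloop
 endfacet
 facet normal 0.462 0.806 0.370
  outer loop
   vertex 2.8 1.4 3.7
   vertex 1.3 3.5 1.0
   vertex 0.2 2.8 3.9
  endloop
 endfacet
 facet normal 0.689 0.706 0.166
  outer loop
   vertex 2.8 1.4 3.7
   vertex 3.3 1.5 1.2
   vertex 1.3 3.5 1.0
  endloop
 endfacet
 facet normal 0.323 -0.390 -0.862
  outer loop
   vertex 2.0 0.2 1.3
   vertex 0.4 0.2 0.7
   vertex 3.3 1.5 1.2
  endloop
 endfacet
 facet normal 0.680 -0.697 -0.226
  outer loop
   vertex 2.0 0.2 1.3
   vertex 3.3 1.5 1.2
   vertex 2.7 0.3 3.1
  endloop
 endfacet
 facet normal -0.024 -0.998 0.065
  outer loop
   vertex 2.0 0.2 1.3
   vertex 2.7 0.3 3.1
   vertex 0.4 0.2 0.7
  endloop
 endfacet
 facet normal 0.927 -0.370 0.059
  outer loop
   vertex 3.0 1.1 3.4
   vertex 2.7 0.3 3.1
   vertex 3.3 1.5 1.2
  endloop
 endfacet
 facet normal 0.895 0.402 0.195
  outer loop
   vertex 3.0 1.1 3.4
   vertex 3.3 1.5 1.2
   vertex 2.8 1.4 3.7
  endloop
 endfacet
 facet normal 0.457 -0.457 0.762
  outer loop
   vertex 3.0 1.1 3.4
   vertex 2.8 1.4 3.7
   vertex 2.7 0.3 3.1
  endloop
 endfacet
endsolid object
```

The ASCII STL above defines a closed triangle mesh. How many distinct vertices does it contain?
9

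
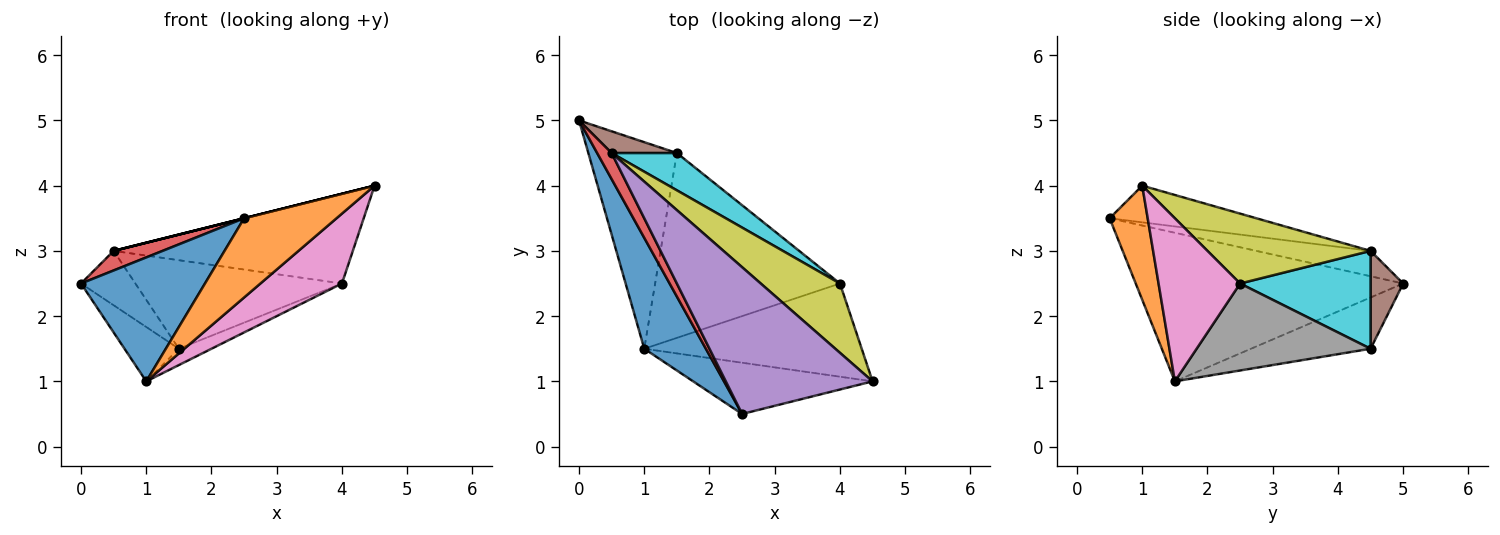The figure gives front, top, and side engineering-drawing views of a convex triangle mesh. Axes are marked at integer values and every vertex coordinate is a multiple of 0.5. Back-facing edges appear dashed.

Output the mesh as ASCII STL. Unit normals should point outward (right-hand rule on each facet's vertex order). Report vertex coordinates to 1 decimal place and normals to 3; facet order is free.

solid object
 facet normal -0.849 -0.394 0.352
  outer loop
   vertex 2.5 0.5 3.5
   vertex 0.0 5.0 2.5
   vertex 1.0 1.5 1.0
  endloop
 endfacet
 facet normal 0.327 -0.793 -0.513
  outer loop
   vertex 2.5 0.5 3.5
   vertex 1.0 1.5 1.0
   vertex 4.5 1.0 4.0
  endloop
 endfacet
 facet normal -0.489 0.222 -0.844
  outer loop
   vertex 1.5 4.5 1.5
   vertex 1.0 1.5 1.0
   vertex 0.0 5.0 2.5
  endloop
 endfacet
 facet normal -0.814 -0.349 0.465
  outer loop
   vertex 0.5 4.5 3.0
   vertex 0.0 5.0 2.5
   vertex 2.5 0.5 3.5
  endloop
 endfacet
 facet normal -0.243 0.000 0.970
  outer loop
   vertex 0.5 4.5 3.0
   vertex 2.5 0.5 3.5
   vertex 4.5 1.0 4.0
  endloop
 endfacet
 facet normal 0.487 0.811 0.324
  outer loop
   vertex 0.5 4.5 3.0
   vertex 1.5 4.5 1.5
   vertex 0.0 5.0 2.5
  endloop
 endfacet
 facet normal 0.514 -0.514 -0.686
  outer loop
   vertex 4.0 2.5 2.5
   vertex 4.5 1.0 4.0
   vertex 1.0 1.5 1.0
  endloop
 endfacet
 facet normal 0.424 0.080 -0.902
  outer loop
   vertex 4.0 2.5 2.5
   vertex 1.0 1.5 1.0
   vertex 1.5 4.5 1.5
  endloop
 endfacet
 facet normal 0.475 0.696 0.538
  outer loop
   vertex 4.0 2.5 2.5
   vertex 0.5 4.5 3.0
   vertex 4.5 1.0 4.0
  endloop
 endfacet
 facet normal 0.503 0.797 0.335
  outer loop
   vertex 4.0 2.5 2.5
   vertex 1.5 4.5 1.5
   vertex 0.5 4.5 3.0
  endloop
 endfacet
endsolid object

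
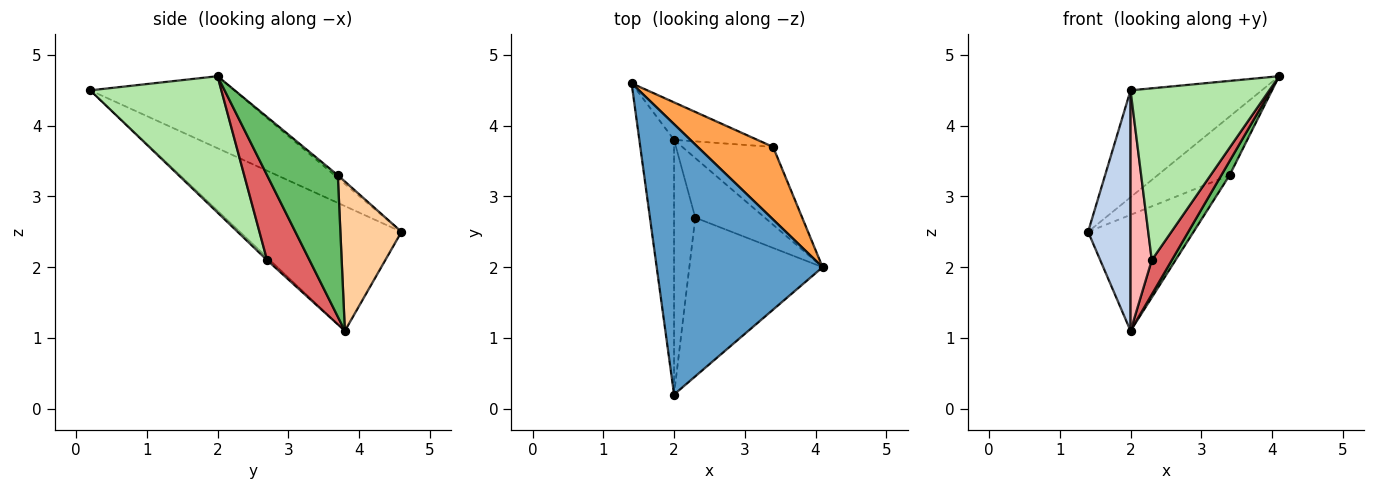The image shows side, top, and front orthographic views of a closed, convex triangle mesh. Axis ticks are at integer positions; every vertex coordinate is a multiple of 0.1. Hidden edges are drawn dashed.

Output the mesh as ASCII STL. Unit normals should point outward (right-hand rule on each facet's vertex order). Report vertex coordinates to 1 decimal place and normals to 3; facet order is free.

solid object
 facet normal -0.374 0.341 0.862
  outer loop
   vertex 2.0 0.2 4.5
   vertex 4.1 2.0 4.7
   vertex 1.4 4.6 2.5
  endloop
 endfacet
 facet normal -0.934 -0.246 -0.260
  outer loop
   vertex 2.0 3.8 1.1
   vertex 2.0 0.2 4.5
   vertex 1.4 4.6 2.5
  endloop
 endfacet
 facet normal -0.028 0.629 0.777
  outer loop
   vertex 3.4 3.7 3.3
   vertex 1.4 4.6 2.5
   vertex 4.1 2.0 4.7
  endloop
 endfacet
 facet normal 0.483 0.833 -0.269
  outer loop
   vertex 3.4 3.7 3.3
   vertex 2.0 3.8 1.1
   vertex 1.4 4.6 2.5
  endloop
 endfacet
 facet normal 0.838 -0.098 -0.537
  outer loop
   vertex 3.4 3.7 3.3
   vertex 4.1 2.0 4.7
   vertex 2.0 3.8 1.1
  endloop
 endfacet
 facet normal 0.570 -0.603 -0.557
  outer loop
   vertex 2.3 2.7 2.1
   vertex 4.1 2.0 4.7
   vertex 2.0 0.2 4.5
  endloop
 endfacet
 facet normal 0.727 -0.343 -0.595
  outer loop
   vertex 2.3 2.7 2.1
   vertex 2.0 3.8 1.1
   vertex 4.1 2.0 4.7
  endloop
 endfacet
 facet normal -0.094 -0.684 -0.724
  outer loop
   vertex 2.3 2.7 2.1
   vertex 2.0 0.2 4.5
   vertex 2.0 3.8 1.1
  endloop
 endfacet
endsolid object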